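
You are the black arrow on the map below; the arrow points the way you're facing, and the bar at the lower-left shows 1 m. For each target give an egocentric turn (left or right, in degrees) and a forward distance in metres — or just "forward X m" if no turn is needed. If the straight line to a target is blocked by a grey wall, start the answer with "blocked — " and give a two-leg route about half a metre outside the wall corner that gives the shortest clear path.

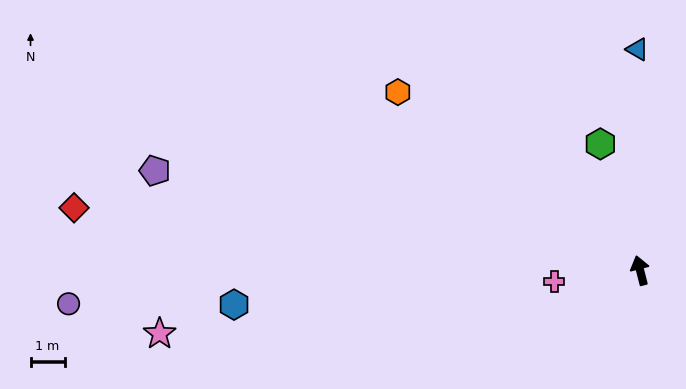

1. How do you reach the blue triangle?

turn right 14°, forward 6.5 m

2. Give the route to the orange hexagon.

turn left 39°, forward 8.8 m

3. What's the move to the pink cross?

turn left 83°, forward 2.5 m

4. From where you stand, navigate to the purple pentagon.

turn left 64°, forward 14.6 m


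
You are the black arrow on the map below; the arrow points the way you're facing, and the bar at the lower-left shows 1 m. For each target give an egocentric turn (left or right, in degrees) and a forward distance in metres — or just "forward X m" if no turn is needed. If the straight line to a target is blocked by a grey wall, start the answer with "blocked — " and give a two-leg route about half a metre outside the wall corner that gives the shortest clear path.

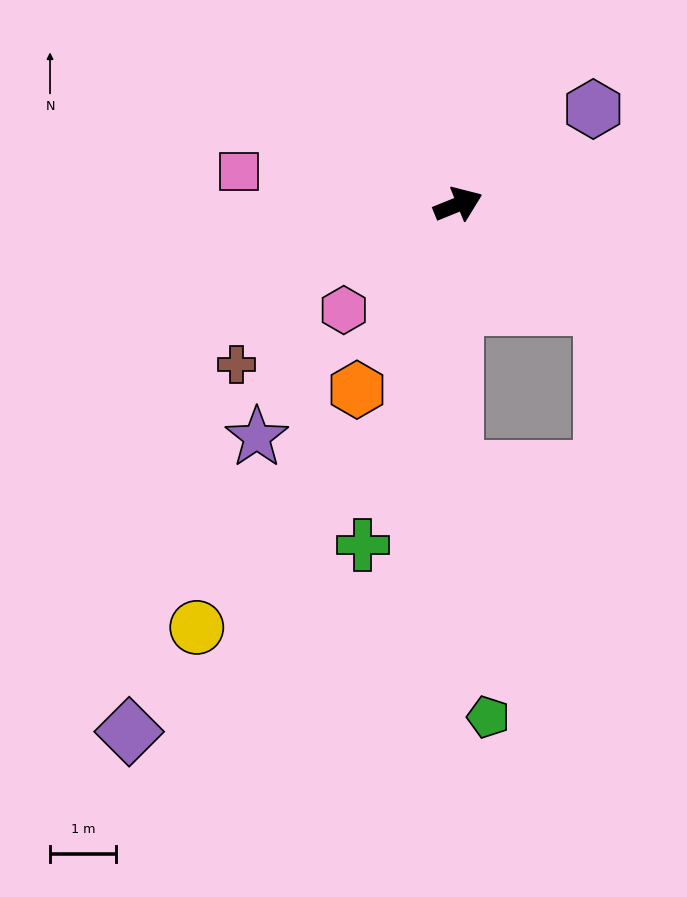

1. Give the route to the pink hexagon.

turn right 159°, forward 2.3 m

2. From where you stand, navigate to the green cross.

turn right 128°, forward 5.3 m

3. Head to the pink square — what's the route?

turn left 149°, forward 3.3 m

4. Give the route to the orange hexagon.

turn right 141°, forward 3.2 m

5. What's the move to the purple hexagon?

turn left 13°, forward 2.5 m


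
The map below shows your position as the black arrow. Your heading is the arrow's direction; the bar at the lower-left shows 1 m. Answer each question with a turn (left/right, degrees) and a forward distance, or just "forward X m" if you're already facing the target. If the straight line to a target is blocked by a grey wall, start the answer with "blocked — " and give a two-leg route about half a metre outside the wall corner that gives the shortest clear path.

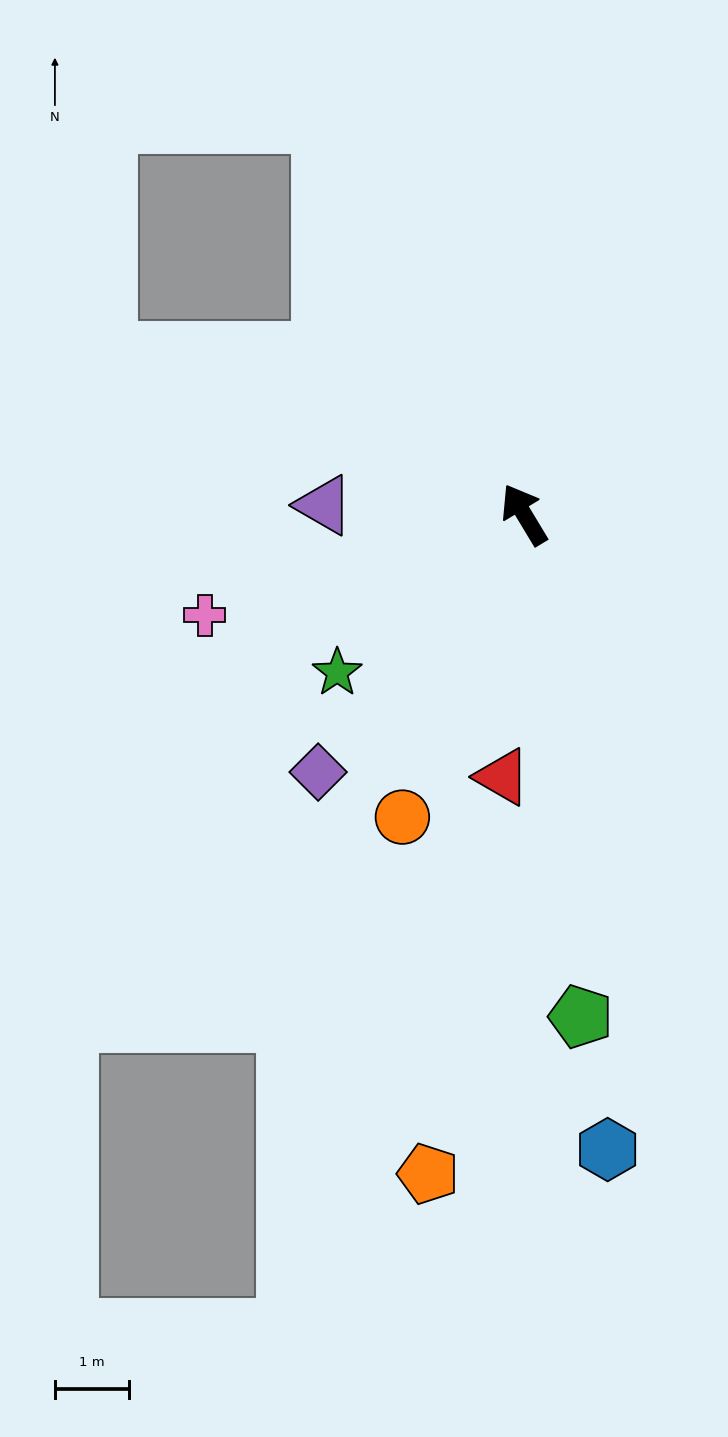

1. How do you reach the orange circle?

turn left 127°, forward 4.4 m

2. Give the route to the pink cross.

turn left 76°, forward 4.5 m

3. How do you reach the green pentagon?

turn left 155°, forward 6.8 m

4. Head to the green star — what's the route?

turn left 99°, forward 3.3 m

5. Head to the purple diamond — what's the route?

turn left 110°, forward 4.5 m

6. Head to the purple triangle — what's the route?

turn left 56°, forward 2.7 m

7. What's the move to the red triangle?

turn left 144°, forward 3.6 m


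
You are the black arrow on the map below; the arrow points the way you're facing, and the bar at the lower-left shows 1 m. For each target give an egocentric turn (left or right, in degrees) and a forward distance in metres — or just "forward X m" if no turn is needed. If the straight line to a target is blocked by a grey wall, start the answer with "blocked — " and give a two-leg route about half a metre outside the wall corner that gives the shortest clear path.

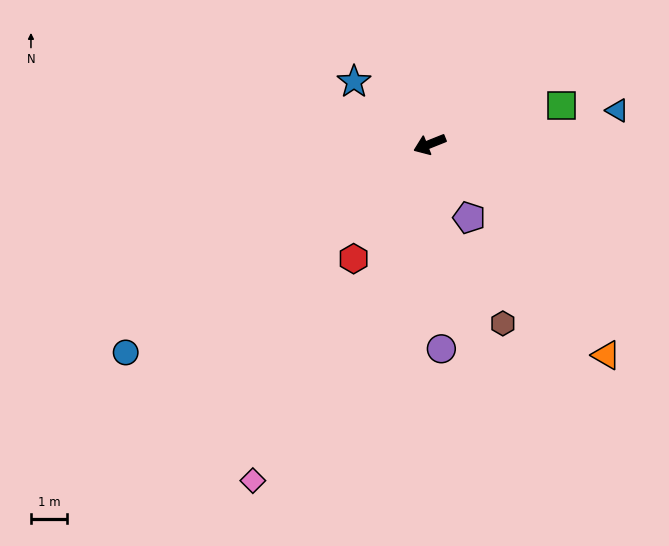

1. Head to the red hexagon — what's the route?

turn left 35°, forward 3.8 m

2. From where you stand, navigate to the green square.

turn left 174°, forward 3.8 m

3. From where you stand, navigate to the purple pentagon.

turn left 96°, forward 2.3 m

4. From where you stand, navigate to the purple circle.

turn left 71°, forward 5.7 m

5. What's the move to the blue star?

turn right 61°, forward 2.7 m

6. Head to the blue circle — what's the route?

turn left 13°, forward 10.2 m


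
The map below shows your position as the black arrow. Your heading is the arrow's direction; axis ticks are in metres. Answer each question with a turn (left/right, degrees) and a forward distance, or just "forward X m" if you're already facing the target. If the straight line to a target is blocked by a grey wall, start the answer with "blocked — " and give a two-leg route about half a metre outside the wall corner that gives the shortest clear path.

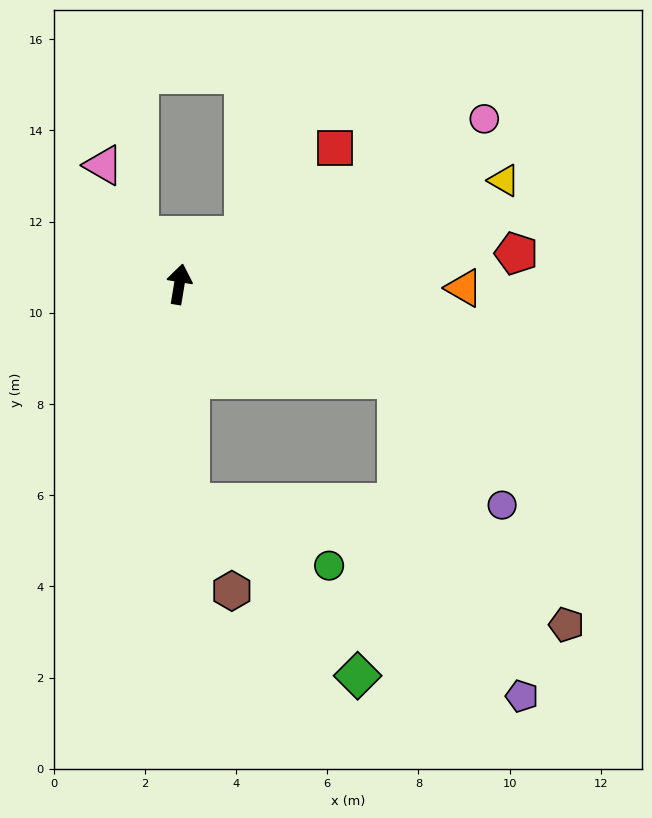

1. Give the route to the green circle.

blocked — turn right 168°, forward 4.8 m, then turn left 63°, forward 3.3 m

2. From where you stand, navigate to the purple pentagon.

blocked — turn right 104°, forward 5.2 m, then turn right 45°, forward 7.5 m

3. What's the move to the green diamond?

blocked — turn right 168°, forward 4.8 m, then turn left 41°, forward 5.3 m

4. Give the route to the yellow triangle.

turn right 63°, forward 7.5 m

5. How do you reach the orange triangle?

turn right 81°, forward 6.2 m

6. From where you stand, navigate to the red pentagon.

turn right 75°, forward 7.4 m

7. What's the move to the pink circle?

turn right 52°, forward 7.6 m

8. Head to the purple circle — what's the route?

blocked — turn right 104°, forward 5.2 m, then turn right 27°, forward 3.6 m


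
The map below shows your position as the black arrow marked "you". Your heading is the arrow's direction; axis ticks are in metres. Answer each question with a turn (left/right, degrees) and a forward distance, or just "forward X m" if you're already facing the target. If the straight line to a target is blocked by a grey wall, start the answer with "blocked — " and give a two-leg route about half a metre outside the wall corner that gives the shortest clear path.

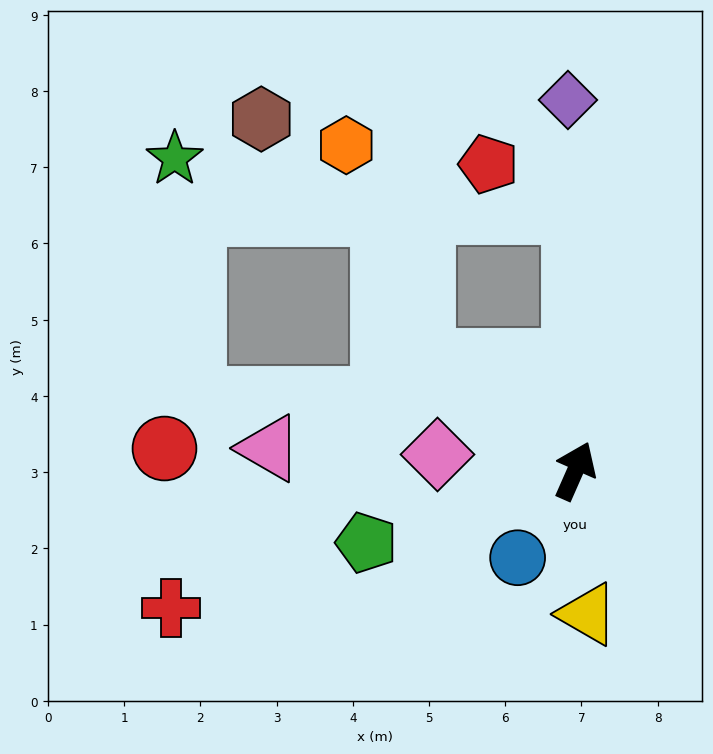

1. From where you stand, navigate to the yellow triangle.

turn right 151°, forward 1.9 m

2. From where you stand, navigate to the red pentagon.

blocked — turn left 24°, forward 3.4 m, then turn left 61°, forward 1.3 m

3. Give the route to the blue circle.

turn left 170°, forward 1.4 m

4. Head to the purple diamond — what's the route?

turn left 25°, forward 4.9 m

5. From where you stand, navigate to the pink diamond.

turn left 107°, forward 1.8 m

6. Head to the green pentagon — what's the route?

turn left 133°, forward 2.9 m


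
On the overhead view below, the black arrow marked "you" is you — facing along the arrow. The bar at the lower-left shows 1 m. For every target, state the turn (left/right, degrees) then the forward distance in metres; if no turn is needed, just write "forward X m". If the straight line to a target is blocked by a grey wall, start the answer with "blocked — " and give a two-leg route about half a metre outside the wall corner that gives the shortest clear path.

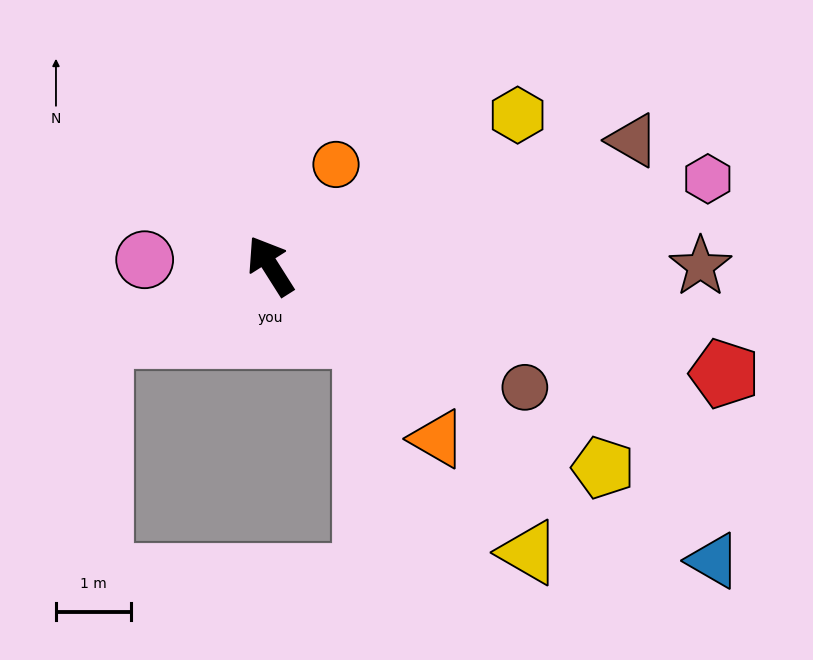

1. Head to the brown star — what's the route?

turn right 122°, forward 5.7 m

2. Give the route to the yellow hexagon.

turn right 91°, forward 3.9 m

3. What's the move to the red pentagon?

turn right 136°, forward 6.2 m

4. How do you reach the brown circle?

turn right 148°, forward 3.8 m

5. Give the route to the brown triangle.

turn right 103°, forward 5.1 m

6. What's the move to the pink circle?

turn left 55°, forward 1.7 m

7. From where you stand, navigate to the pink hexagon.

turn right 111°, forward 6.0 m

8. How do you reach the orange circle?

turn right 65°, forward 1.6 m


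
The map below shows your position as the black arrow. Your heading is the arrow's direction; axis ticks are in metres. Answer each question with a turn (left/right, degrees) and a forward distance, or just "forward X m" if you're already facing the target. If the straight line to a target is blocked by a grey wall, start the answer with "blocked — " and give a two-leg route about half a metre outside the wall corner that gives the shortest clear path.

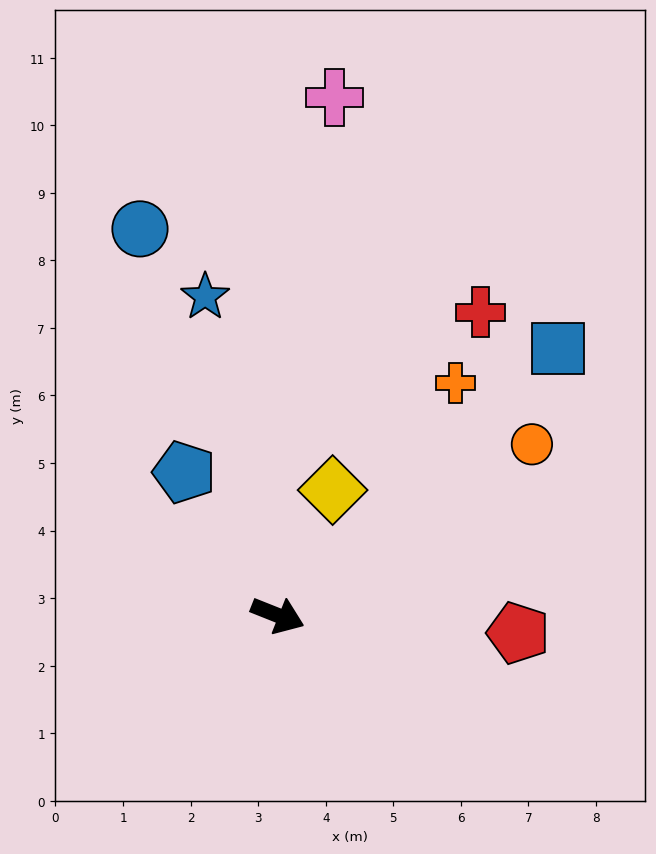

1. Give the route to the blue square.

turn left 65°, forward 5.7 m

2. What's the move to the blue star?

turn left 125°, forward 4.8 m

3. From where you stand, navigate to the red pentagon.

turn left 18°, forward 3.6 m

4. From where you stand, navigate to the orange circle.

turn left 56°, forward 4.5 m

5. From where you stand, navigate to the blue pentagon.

turn left 145°, forward 2.5 m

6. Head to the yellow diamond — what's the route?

turn left 88°, forward 2.0 m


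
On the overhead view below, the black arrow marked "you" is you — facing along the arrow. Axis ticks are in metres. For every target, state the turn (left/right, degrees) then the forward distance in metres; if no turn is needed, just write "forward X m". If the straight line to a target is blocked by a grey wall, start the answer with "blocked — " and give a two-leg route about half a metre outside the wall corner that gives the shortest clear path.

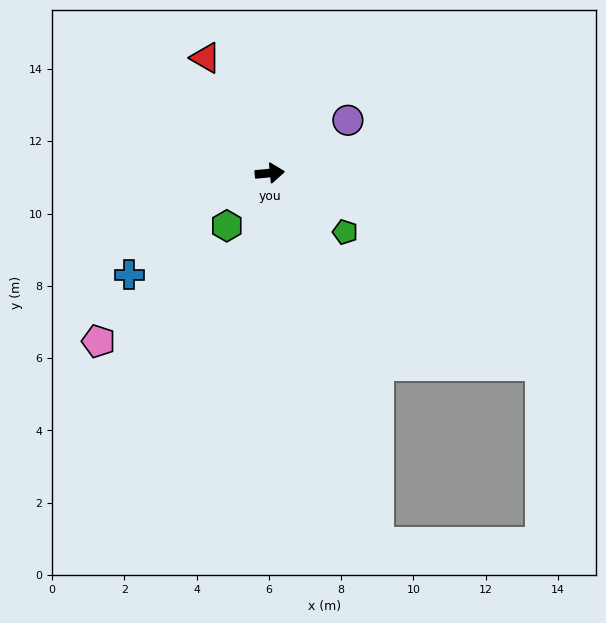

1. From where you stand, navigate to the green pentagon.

turn right 43°, forward 2.6 m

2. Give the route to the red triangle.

turn left 114°, forward 3.6 m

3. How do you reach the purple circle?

turn left 29°, forward 2.6 m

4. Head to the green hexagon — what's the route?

turn right 135°, forward 1.9 m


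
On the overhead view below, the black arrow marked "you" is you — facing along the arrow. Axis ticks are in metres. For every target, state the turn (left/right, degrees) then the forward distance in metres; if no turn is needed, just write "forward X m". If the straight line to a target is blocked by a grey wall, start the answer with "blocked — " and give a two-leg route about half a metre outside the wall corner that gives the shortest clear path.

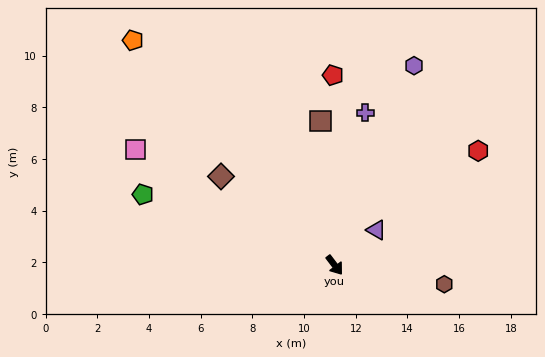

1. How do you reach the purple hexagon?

turn left 121°, forward 8.3 m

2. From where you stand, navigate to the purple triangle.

turn left 93°, forward 2.1 m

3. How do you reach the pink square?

turn right 157°, forward 8.9 m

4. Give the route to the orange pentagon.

turn right 175°, forward 11.7 m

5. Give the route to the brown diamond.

turn right 165°, forward 5.6 m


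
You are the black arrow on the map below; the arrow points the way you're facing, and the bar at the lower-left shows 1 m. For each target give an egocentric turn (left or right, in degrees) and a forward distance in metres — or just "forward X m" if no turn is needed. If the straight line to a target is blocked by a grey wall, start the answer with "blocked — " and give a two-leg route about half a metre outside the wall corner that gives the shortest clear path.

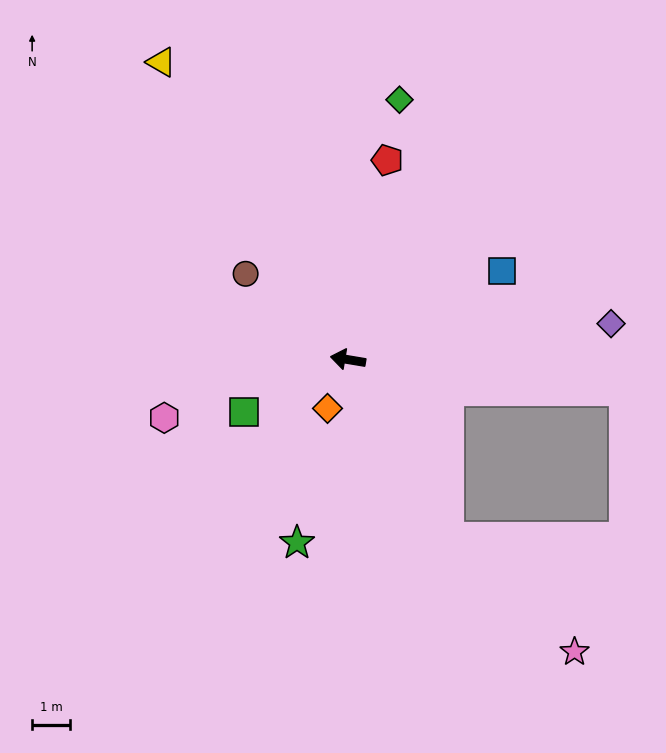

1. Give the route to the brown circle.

turn right 30°, forward 3.5 m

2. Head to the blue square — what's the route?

turn right 141°, forward 4.7 m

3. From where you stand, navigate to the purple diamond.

turn right 163°, forward 7.0 m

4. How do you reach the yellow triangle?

turn right 48°, forward 9.3 m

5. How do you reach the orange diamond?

turn left 77°, forward 1.4 m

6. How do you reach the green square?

turn left 36°, forward 3.1 m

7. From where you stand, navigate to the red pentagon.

turn right 92°, forward 5.4 m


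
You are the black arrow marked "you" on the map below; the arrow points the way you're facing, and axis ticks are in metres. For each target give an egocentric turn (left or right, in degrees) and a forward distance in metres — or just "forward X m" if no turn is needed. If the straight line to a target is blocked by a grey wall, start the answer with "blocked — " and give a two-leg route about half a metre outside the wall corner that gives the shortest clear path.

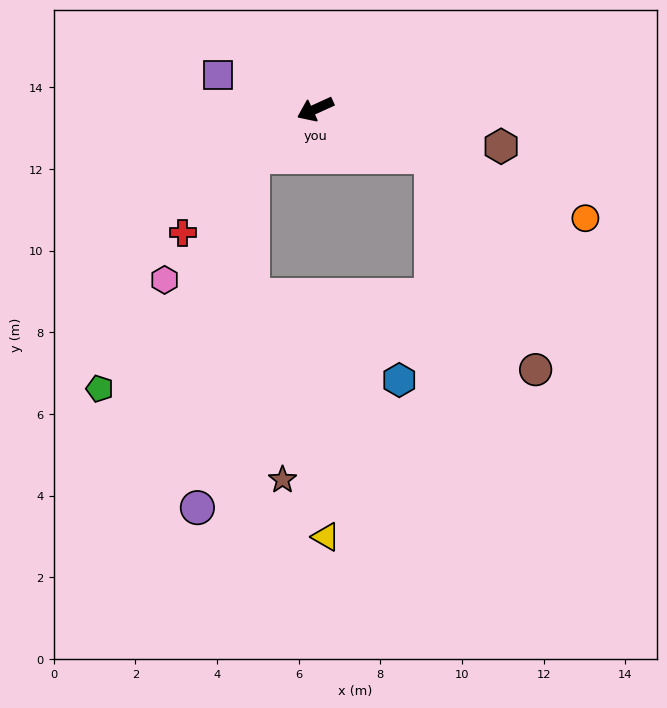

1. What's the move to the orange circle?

turn left 133°, forward 7.1 m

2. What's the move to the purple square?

turn right 44°, forward 2.5 m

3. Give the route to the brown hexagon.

turn left 144°, forward 4.6 m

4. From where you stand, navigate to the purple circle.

blocked — turn left 13°, forward 1.9 m, then turn left 44°, forward 8.7 m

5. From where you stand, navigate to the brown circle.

blocked — turn left 133°, forward 3.1 m, then turn right 41°, forward 5.8 m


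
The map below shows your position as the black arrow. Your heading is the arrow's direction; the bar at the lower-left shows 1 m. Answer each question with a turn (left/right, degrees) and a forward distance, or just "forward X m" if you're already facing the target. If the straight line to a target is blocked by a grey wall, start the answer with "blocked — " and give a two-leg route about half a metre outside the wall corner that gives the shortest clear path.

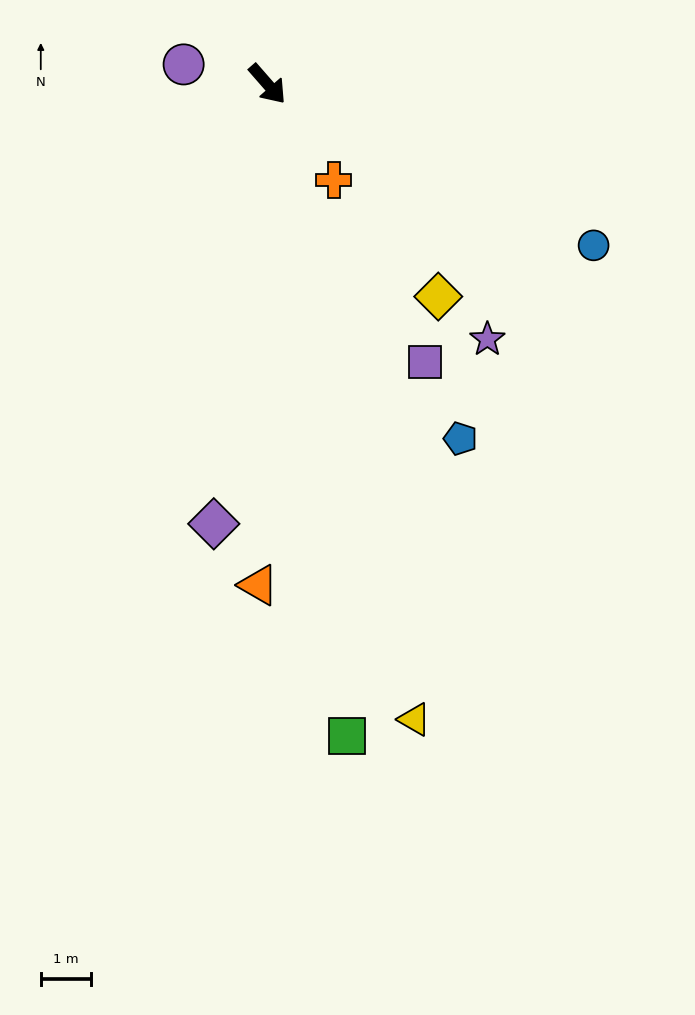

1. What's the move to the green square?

turn right 34°, forward 13.0 m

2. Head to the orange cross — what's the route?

turn right 7°, forward 2.3 m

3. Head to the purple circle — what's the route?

turn right 144°, forward 1.7 m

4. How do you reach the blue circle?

turn left 23°, forward 7.2 m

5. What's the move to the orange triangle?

turn right 42°, forward 10.0 m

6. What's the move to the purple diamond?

turn right 48°, forward 8.8 m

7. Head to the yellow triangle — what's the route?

turn right 28°, forward 13.0 m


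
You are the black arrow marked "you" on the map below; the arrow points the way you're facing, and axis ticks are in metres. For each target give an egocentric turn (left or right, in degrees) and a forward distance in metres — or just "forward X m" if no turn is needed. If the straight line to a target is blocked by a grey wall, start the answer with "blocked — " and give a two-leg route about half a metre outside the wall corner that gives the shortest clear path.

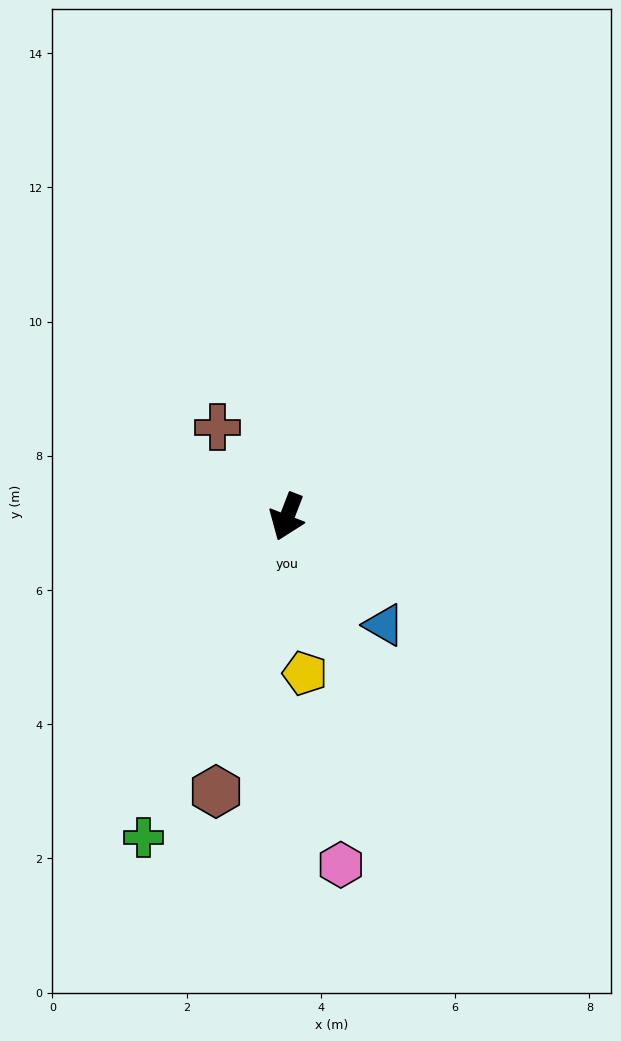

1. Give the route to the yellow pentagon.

turn left 28°, forward 2.3 m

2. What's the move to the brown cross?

turn right 121°, forward 1.7 m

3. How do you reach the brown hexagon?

turn left 7°, forward 4.2 m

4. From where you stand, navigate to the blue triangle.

turn left 63°, forward 2.2 m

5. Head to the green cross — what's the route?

turn right 3°, forward 5.2 m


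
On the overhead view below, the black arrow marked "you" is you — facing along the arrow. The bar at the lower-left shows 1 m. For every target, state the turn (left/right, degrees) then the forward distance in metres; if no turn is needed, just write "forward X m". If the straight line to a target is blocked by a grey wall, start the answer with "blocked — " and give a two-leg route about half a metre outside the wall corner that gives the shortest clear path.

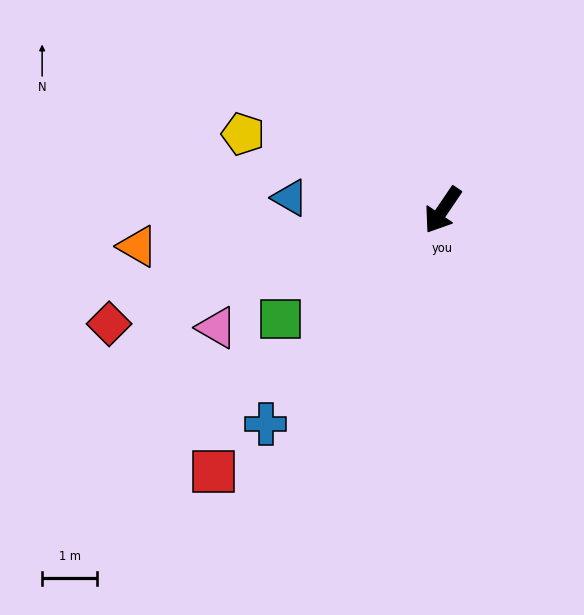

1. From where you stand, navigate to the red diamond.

turn right 37°, forward 6.4 m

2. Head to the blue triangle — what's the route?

turn right 61°, forward 2.8 m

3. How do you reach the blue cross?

turn right 5°, forward 5.1 m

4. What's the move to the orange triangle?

turn right 49°, forward 5.6 m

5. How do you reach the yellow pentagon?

turn right 77°, forward 3.9 m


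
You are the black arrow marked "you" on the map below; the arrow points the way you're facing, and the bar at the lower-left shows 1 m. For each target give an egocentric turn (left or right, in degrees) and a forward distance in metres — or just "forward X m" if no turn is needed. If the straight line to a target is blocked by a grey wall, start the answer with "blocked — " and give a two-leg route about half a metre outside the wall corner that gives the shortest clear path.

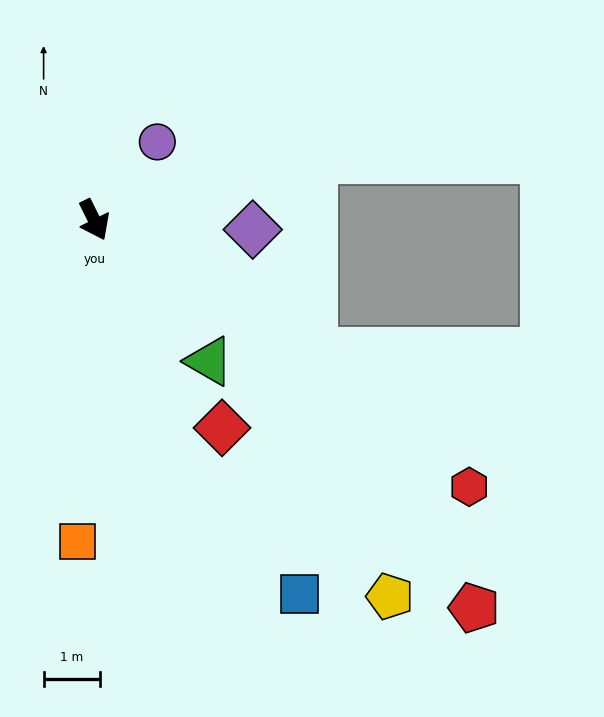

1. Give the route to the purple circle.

turn left 115°, forward 1.8 m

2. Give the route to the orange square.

turn right 29°, forward 5.7 m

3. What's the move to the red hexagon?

turn left 28°, forward 8.1 m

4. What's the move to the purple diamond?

turn left 60°, forward 2.8 m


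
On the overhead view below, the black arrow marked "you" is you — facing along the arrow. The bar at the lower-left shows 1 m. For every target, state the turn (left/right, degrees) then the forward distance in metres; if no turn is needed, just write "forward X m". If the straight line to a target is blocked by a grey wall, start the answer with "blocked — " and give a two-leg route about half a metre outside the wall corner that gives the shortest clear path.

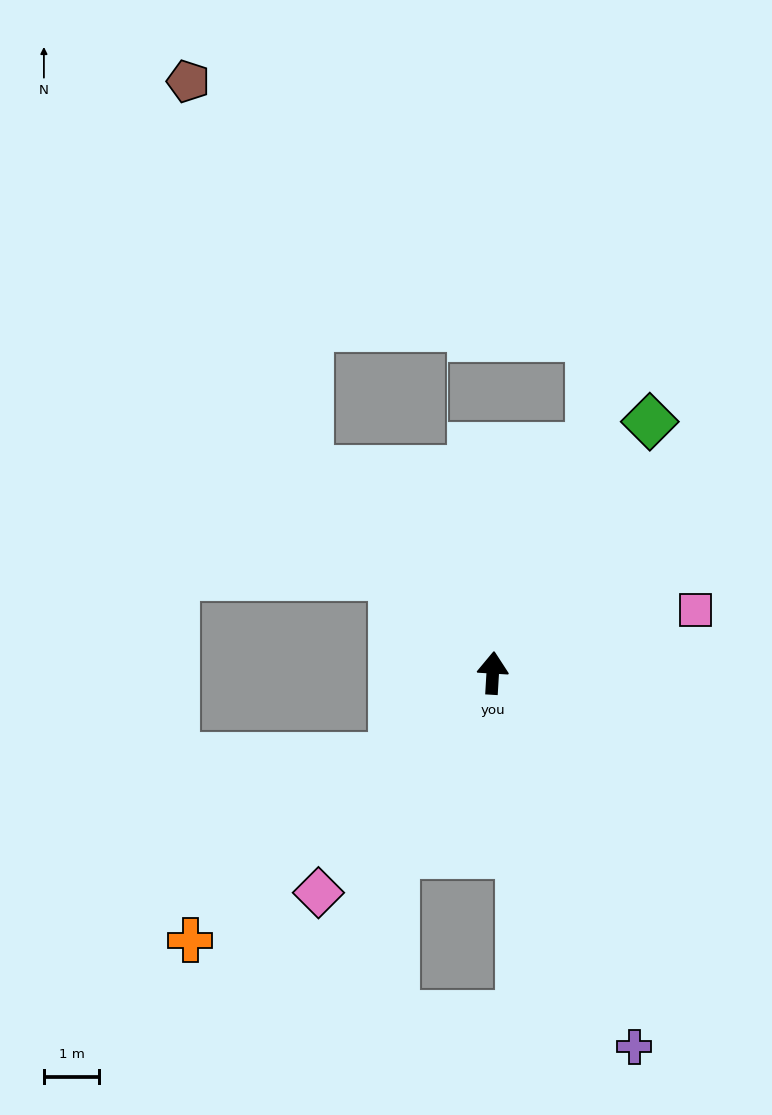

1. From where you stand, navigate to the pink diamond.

turn left 145°, forward 5.1 m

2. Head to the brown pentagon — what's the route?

blocked — turn left 45°, forward 5.0 m, then turn right 24°, forward 7.3 m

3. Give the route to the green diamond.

turn right 29°, forward 5.4 m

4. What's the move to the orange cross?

turn left 135°, forward 7.3 m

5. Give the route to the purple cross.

turn right 156°, forward 7.2 m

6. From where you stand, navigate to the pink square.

turn right 69°, forward 3.8 m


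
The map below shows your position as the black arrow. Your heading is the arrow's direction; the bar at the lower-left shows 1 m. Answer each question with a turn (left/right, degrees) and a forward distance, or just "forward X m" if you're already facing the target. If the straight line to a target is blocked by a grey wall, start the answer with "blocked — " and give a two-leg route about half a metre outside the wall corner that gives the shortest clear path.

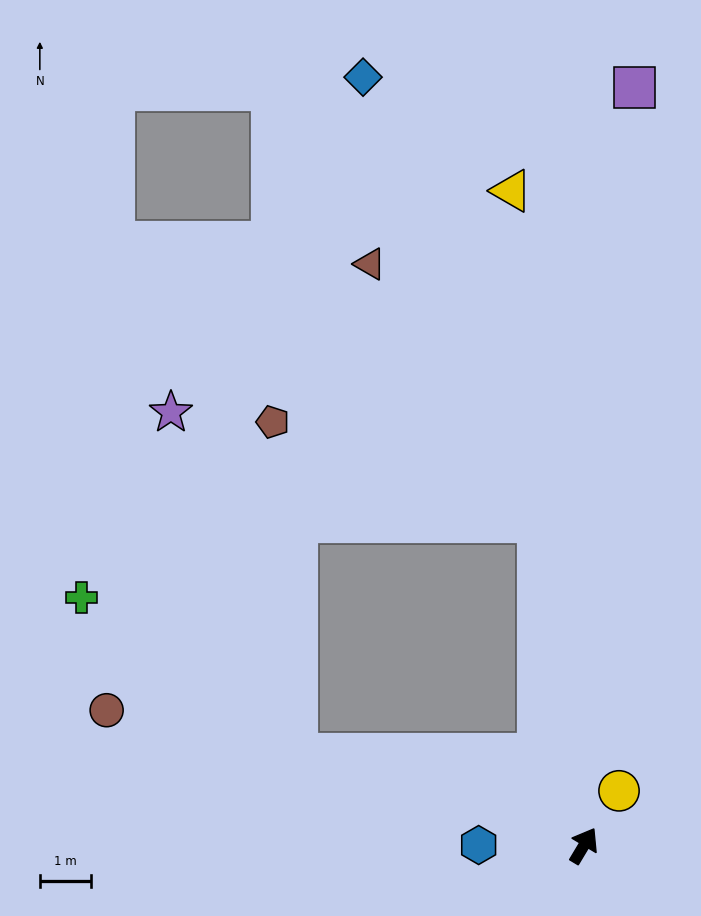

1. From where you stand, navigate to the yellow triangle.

turn left 37°, forward 13.0 m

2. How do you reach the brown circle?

turn left 105°, forward 9.8 m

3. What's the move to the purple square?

turn left 27°, forward 15.0 m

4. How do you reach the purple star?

blocked — turn left 103°, forward 5.9 m, then turn right 52°, forward 7.2 m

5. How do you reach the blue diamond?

blocked — turn left 39°, forward 6.5 m, then turn left 14°, forward 9.4 m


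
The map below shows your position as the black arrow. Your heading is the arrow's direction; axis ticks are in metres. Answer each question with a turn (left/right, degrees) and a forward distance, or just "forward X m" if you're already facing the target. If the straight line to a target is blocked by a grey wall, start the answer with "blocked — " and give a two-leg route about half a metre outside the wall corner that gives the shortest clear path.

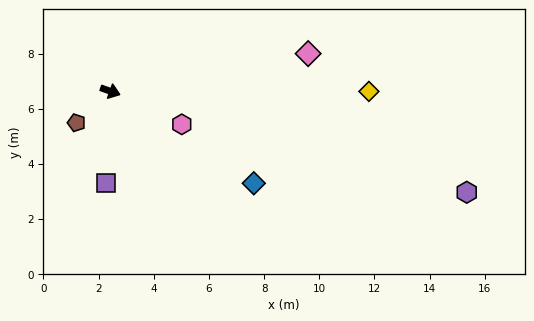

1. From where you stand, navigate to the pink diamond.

turn left 30°, forward 7.3 m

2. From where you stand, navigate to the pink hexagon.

turn right 5°, forward 2.9 m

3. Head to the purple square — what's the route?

turn right 73°, forward 3.3 m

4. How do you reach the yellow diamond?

turn left 20°, forward 9.4 m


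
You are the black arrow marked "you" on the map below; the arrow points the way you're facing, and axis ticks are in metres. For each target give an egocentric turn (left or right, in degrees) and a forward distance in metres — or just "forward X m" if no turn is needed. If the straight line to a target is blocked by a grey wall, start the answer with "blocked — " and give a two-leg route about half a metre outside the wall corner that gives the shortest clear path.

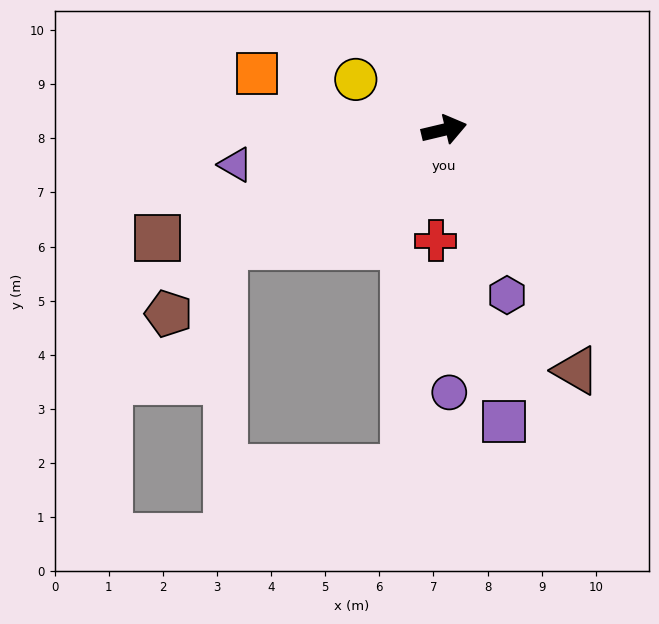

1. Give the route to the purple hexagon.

turn right 83°, forward 3.3 m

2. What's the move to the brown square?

turn right 173°, forward 5.7 m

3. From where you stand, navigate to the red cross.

turn right 108°, forward 2.1 m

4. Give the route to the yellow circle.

turn left 137°, forward 1.9 m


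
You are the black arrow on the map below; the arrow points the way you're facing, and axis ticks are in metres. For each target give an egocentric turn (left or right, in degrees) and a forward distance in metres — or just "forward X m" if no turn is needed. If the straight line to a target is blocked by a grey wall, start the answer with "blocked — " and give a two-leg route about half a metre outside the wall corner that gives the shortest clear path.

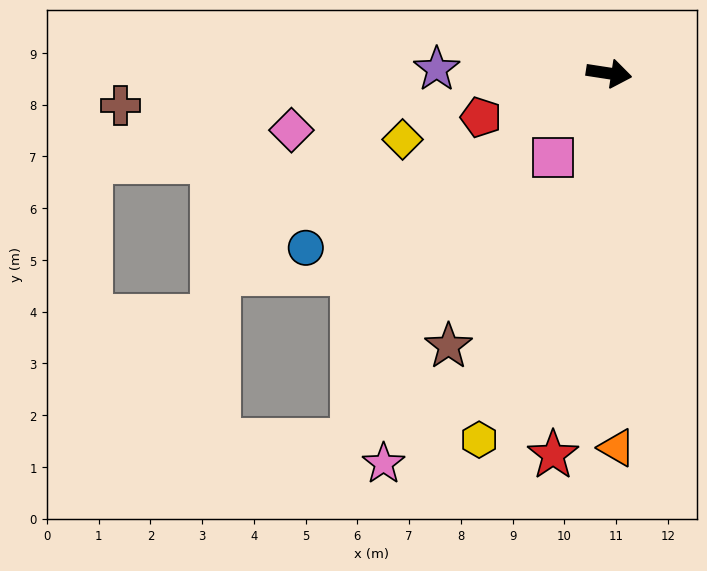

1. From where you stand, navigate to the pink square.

turn right 115°, forward 2.0 m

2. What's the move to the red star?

turn right 90°, forward 7.5 m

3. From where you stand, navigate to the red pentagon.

turn right 152°, forward 2.6 m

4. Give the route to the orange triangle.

turn right 80°, forward 7.2 m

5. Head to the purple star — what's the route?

turn right 173°, forward 3.3 m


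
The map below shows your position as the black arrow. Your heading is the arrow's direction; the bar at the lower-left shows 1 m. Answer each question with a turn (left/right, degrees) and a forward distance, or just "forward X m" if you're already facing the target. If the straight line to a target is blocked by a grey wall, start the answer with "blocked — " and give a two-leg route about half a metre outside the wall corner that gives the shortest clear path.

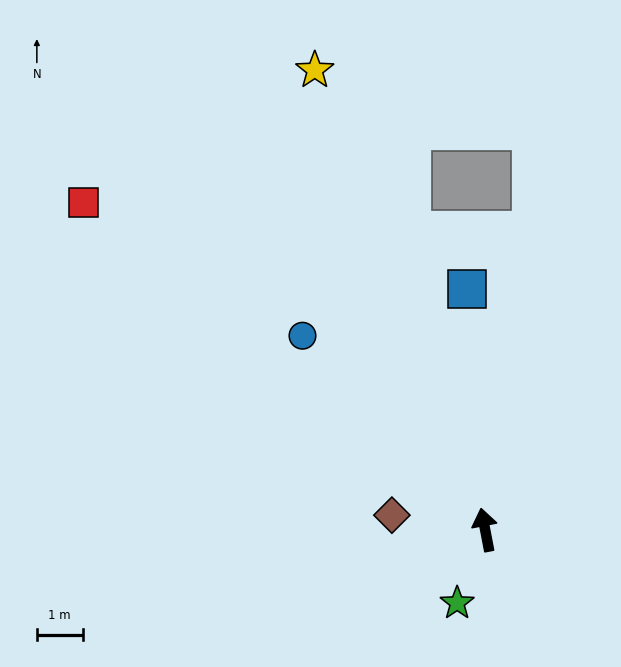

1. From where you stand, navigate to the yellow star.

turn left 9°, forward 10.7 m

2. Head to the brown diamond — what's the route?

turn left 70°, forward 2.1 m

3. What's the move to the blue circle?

turn left 32°, forward 5.8 m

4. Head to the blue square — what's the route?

turn right 7°, forward 5.3 m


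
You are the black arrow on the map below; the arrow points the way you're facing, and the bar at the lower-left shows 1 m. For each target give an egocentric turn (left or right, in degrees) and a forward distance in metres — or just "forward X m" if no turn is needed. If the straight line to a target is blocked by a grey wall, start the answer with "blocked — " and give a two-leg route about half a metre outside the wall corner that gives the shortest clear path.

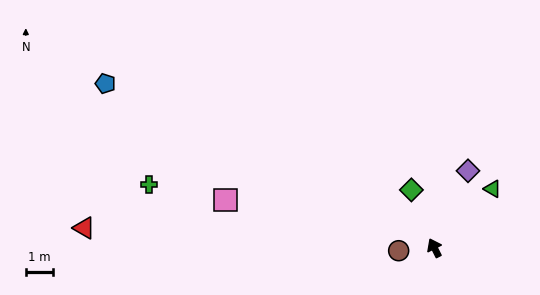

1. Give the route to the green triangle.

turn right 71°, forward 3.0 m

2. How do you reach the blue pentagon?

turn left 37°, forward 13.3 m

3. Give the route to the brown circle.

turn left 68°, forward 1.3 m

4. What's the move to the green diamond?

turn right 5°, forward 2.3 m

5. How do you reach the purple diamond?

turn right 50°, forward 3.0 m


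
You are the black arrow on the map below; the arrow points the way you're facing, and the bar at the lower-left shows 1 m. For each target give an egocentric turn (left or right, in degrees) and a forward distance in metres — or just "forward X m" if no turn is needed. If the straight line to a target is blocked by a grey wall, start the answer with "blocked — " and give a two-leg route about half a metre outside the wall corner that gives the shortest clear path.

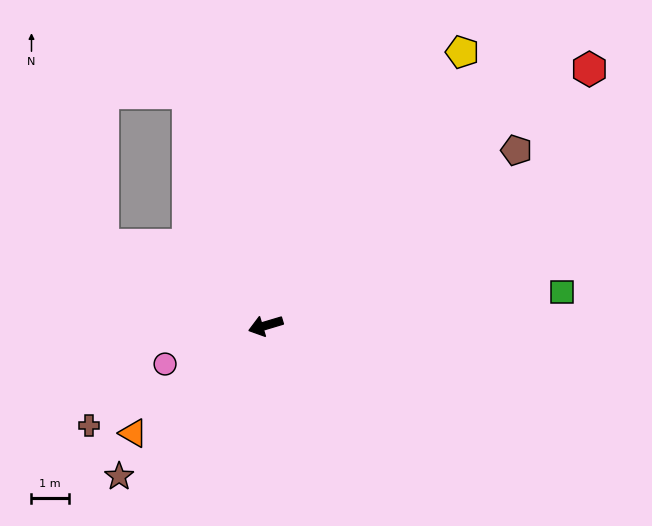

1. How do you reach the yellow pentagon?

turn right 142°, forward 9.0 m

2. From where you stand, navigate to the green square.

turn left 170°, forward 8.0 m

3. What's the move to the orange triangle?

turn left 22°, forward 4.6 m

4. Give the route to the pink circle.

turn left 4°, forward 2.9 m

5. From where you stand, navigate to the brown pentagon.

turn right 162°, forward 8.2 m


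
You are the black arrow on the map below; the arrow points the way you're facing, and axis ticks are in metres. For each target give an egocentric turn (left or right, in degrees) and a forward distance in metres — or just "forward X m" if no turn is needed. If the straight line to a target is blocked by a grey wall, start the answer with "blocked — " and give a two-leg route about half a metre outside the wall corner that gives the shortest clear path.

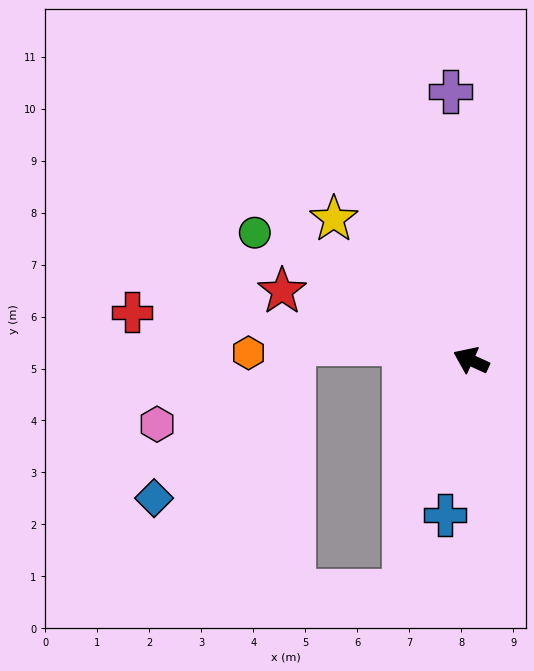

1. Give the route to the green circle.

turn right 6°, forward 4.8 m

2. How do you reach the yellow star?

turn right 21°, forward 3.8 m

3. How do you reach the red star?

turn left 4°, forward 3.9 m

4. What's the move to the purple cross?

turn right 61°, forward 5.2 m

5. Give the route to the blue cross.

turn left 105°, forward 3.0 m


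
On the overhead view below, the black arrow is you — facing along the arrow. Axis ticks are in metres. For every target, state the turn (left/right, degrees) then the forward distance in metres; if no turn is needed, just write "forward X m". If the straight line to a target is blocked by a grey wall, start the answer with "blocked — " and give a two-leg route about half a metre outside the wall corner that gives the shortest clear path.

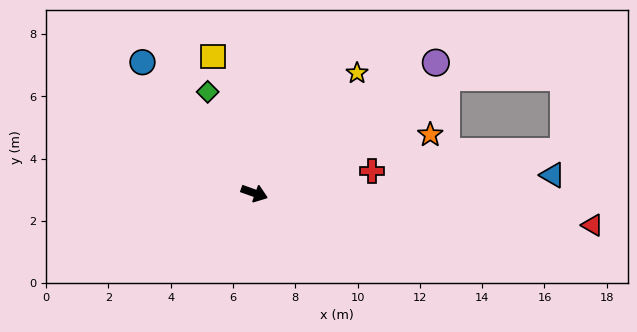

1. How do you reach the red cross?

turn left 30°, forward 3.8 m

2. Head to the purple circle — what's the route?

turn left 55°, forward 7.2 m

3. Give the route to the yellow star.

turn left 69°, forward 5.1 m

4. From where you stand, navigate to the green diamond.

turn left 134°, forward 3.6 m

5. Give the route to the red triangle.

turn left 14°, forward 10.9 m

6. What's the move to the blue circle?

turn left 150°, forward 5.5 m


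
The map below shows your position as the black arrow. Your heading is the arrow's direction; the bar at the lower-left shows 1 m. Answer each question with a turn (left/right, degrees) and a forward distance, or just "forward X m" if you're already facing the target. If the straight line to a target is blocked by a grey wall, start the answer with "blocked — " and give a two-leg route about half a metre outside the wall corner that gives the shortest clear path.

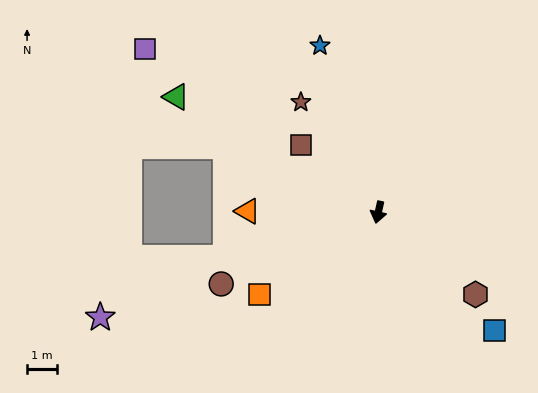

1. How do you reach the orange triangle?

turn right 78°, forward 4.3 m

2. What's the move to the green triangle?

turn right 107°, forward 7.7 m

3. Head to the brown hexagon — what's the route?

turn left 62°, forward 4.2 m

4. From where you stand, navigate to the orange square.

turn right 43°, forward 4.8 m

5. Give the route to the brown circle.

turn right 53°, forward 5.7 m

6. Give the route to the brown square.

turn right 118°, forward 3.4 m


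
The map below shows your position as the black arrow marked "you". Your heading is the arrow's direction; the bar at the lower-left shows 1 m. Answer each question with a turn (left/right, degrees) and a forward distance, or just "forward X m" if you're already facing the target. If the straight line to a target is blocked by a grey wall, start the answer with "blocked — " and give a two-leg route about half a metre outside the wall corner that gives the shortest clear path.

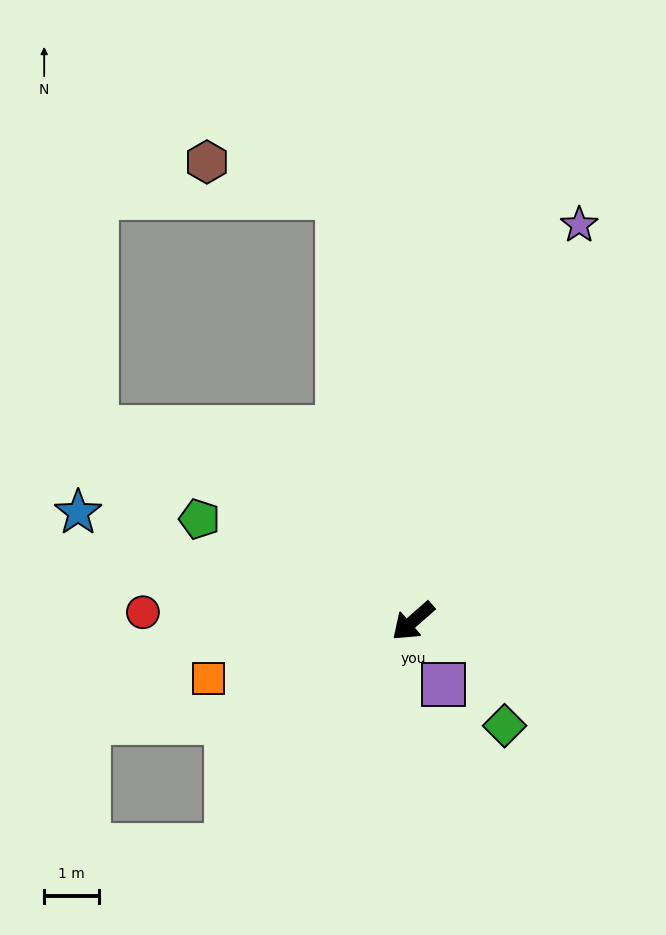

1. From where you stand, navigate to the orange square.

turn right 26°, forward 3.8 m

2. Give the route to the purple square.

turn left 75°, forward 1.3 m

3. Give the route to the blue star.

turn right 59°, forward 6.4 m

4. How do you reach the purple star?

turn right 154°, forward 7.8 m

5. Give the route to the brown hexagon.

blocked — turn right 121°, forward 7.8 m, then turn left 65°, forward 2.5 m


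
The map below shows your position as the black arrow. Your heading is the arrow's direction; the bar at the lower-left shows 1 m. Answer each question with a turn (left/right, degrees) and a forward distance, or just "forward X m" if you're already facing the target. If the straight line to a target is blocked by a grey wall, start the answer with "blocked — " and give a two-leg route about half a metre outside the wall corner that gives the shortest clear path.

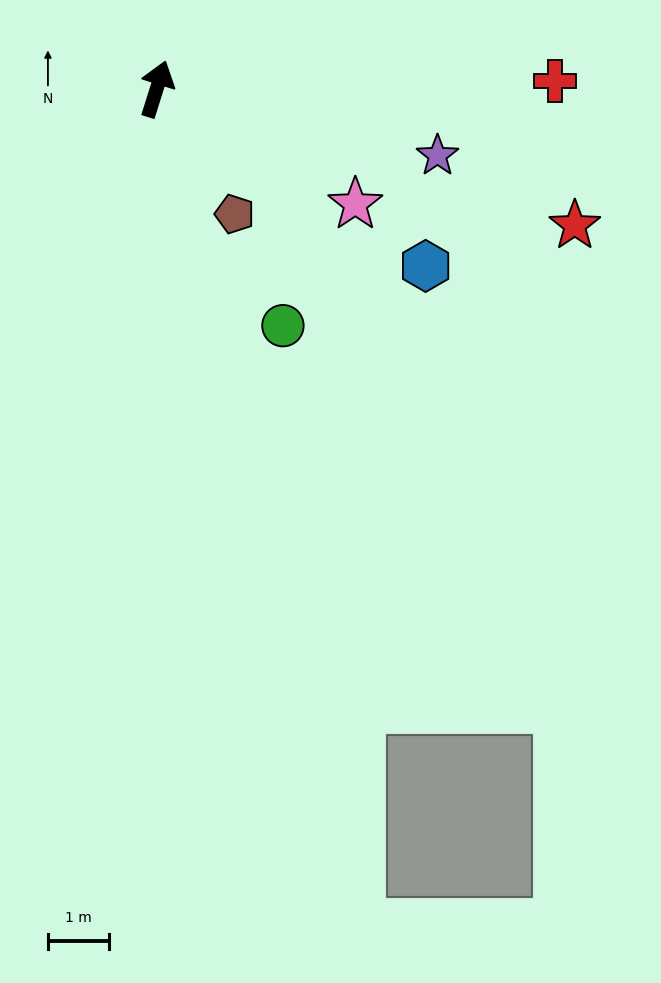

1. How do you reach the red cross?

turn right 71°, forward 6.5 m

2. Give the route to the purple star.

turn right 86°, forward 4.7 m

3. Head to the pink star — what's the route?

turn right 103°, forward 3.7 m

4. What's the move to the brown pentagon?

turn right 131°, forward 2.4 m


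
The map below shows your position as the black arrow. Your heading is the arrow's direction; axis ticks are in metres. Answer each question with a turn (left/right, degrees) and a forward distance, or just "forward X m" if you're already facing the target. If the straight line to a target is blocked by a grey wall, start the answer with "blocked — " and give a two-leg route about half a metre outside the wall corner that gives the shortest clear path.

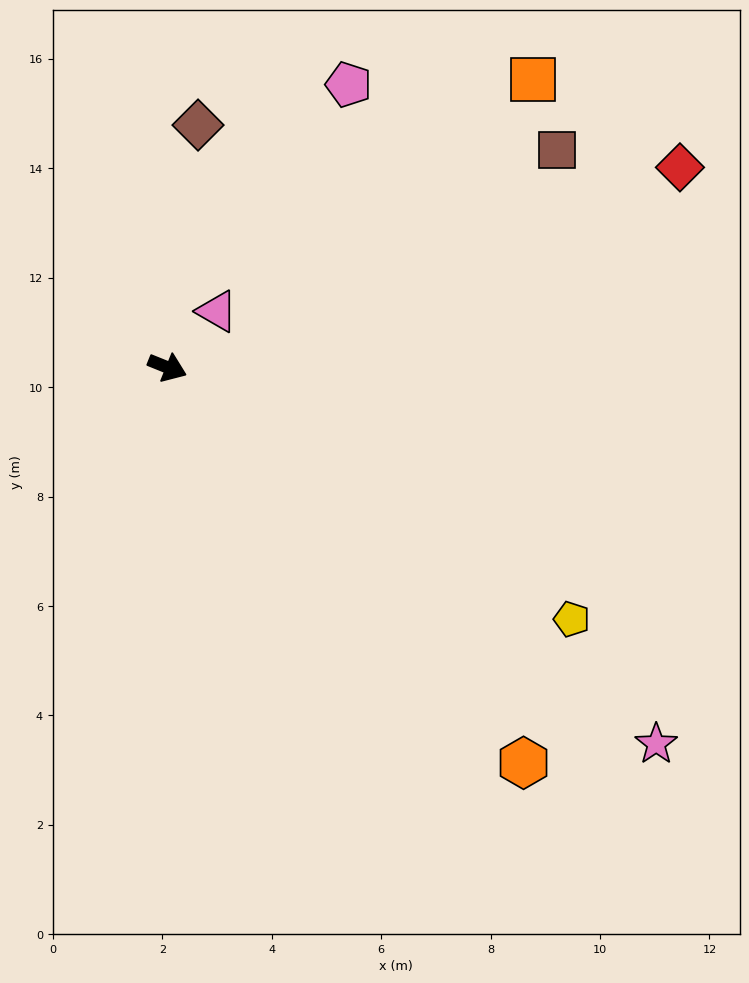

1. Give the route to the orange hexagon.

turn right 26°, forward 9.7 m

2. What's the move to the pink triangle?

turn left 70°, forward 1.4 m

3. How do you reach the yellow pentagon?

turn right 10°, forward 8.7 m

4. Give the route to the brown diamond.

turn left 105°, forward 4.5 m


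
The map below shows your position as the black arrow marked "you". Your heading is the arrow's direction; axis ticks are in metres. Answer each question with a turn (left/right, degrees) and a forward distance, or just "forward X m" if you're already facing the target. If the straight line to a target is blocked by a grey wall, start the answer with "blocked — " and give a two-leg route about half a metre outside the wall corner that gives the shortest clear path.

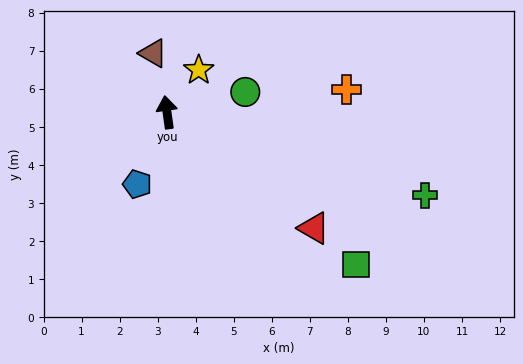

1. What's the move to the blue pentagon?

turn left 150°, forward 2.0 m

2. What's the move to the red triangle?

turn right 136°, forward 4.9 m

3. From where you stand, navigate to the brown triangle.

turn left 5°, forward 1.6 m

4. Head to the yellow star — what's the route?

turn right 45°, forward 1.4 m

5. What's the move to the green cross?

turn right 116°, forward 7.1 m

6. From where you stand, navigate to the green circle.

turn right 84°, forward 2.1 m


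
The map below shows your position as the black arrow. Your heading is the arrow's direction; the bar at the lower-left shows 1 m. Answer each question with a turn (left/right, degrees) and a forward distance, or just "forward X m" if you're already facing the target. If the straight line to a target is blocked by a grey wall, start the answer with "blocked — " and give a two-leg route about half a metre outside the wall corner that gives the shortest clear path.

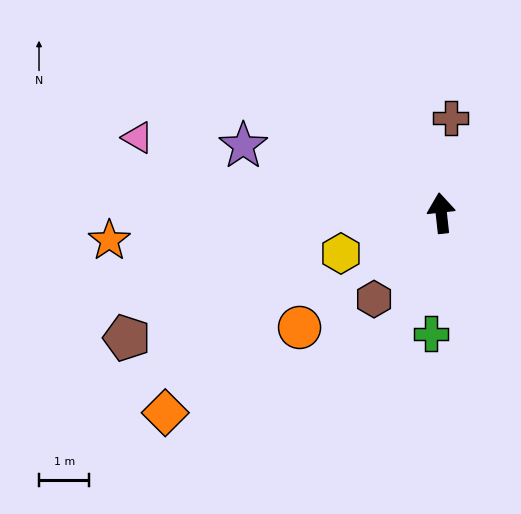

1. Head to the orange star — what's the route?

turn left 89°, forward 6.6 m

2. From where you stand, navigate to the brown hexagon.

turn left 136°, forward 2.2 m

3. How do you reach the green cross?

turn left 169°, forward 2.4 m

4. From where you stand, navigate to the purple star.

turn left 65°, forward 4.2 m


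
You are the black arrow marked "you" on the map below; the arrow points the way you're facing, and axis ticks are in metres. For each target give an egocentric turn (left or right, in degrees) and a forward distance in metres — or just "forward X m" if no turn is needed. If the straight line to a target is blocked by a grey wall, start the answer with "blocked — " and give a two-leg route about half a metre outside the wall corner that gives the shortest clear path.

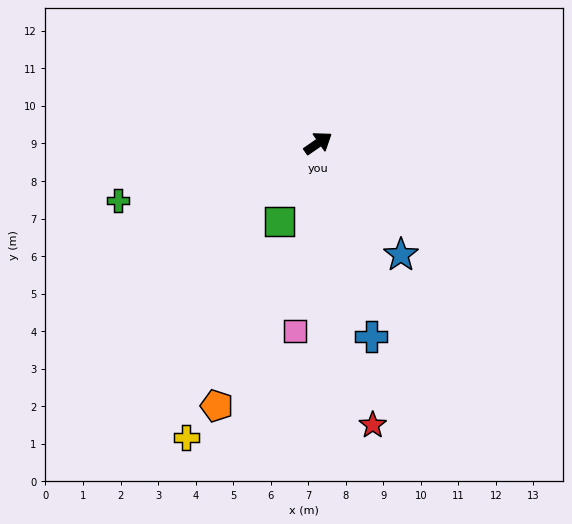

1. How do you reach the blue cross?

turn right 109°, forward 5.3 m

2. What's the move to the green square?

turn right 151°, forward 2.3 m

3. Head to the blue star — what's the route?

turn right 88°, forward 3.7 m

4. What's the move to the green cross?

turn left 161°, forward 5.5 m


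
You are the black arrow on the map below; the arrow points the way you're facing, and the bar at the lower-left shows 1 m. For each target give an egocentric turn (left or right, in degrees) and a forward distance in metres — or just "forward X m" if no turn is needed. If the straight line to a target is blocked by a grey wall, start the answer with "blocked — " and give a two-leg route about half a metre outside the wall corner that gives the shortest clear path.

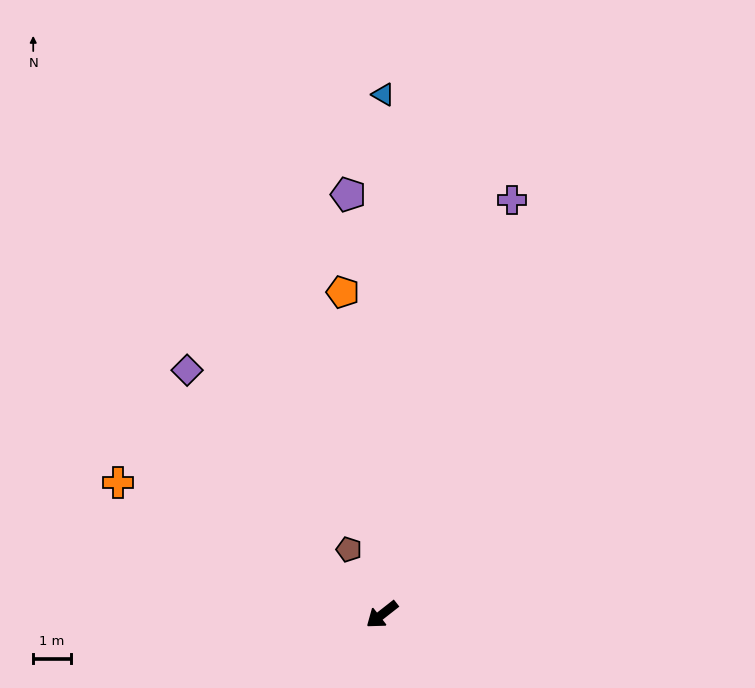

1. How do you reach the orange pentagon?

turn right 121°, forward 8.6 m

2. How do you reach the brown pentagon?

turn right 101°, forward 1.9 m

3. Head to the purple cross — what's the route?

turn right 145°, forward 11.5 m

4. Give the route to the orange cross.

turn right 65°, forward 7.8 m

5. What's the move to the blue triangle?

turn right 128°, forward 13.7 m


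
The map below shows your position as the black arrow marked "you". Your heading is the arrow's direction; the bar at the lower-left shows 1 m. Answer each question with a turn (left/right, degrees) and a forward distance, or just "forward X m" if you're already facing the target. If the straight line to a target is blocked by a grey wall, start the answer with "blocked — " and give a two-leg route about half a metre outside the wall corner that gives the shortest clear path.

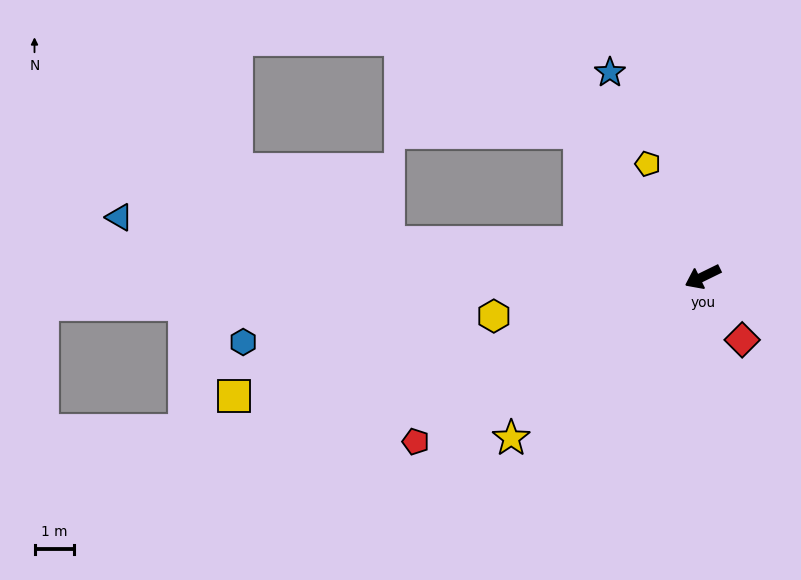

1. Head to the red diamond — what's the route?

turn left 96°, forward 1.9 m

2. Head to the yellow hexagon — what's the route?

turn right 15°, forward 5.4 m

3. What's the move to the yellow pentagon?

turn right 90°, forward 3.2 m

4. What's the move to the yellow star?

turn left 14°, forward 6.4 m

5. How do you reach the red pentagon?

turn left 4°, forward 8.5 m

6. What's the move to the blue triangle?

turn right 32°, forward 15.0 m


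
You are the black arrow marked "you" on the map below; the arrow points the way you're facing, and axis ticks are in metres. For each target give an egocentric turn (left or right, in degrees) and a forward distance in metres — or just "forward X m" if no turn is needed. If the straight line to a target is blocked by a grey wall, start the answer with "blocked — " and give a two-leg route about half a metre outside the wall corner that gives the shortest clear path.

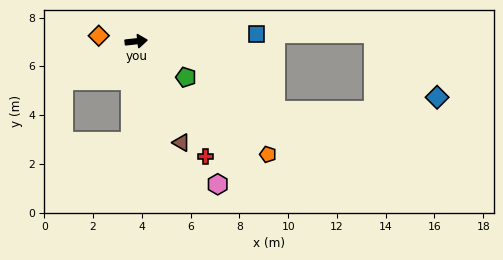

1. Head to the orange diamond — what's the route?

turn left 165°, forward 1.6 m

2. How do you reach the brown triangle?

turn right 72°, forward 4.5 m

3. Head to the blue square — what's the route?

turn right 3°, forward 4.9 m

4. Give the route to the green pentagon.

turn right 42°, forward 2.5 m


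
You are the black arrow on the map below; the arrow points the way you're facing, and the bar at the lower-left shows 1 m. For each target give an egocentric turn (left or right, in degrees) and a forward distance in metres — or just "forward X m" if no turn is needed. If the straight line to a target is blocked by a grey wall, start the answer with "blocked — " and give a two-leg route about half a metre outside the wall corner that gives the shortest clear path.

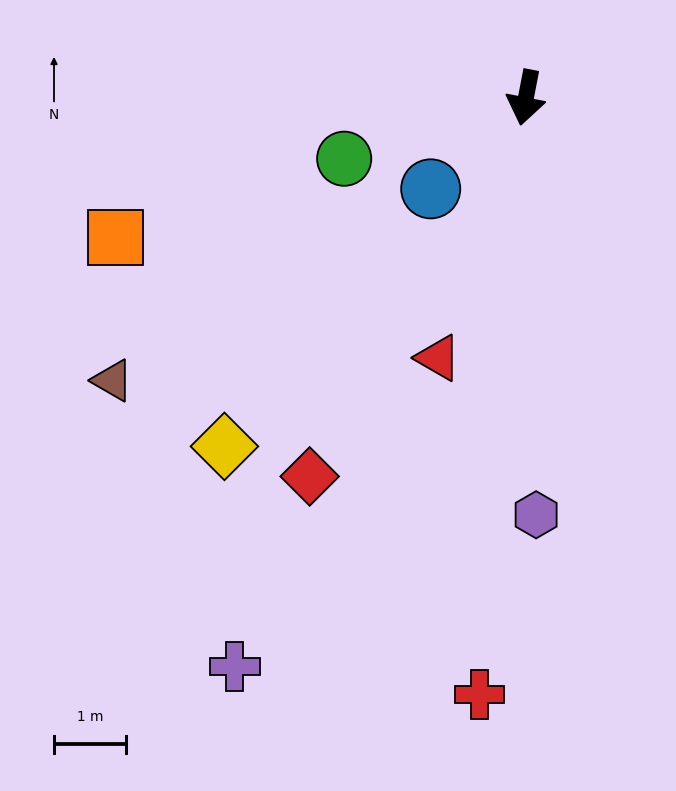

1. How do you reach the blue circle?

turn right 35°, forward 1.8 m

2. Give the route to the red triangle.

turn right 8°, forward 3.8 m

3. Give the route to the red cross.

turn left 6°, forward 8.3 m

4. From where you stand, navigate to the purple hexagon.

turn left 12°, forward 5.8 m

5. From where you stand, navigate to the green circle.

turn right 61°, forward 2.7 m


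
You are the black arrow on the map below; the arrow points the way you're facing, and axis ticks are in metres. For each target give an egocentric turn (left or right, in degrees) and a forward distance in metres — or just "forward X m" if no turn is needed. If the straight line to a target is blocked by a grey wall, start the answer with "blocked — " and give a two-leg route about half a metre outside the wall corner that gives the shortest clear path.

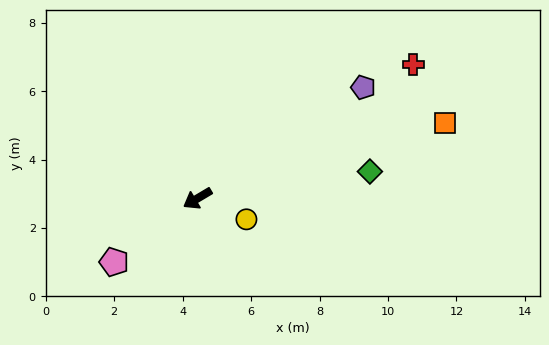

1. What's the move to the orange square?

turn left 166°, forward 7.6 m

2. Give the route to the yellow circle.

turn left 126°, forward 1.6 m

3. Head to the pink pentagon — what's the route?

turn left 7°, forward 3.1 m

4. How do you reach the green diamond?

turn left 158°, forward 5.1 m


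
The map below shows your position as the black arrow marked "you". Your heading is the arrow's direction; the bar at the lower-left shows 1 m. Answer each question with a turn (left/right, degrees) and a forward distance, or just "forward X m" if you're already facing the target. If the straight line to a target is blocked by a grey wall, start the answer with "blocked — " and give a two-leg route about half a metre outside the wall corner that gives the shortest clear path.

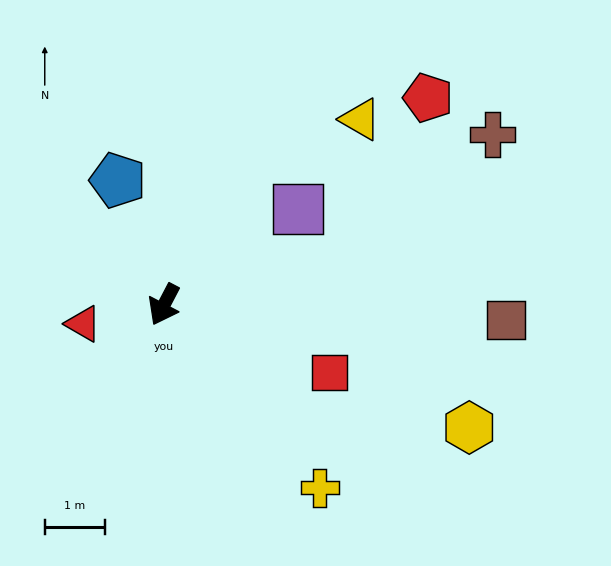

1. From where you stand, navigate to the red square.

turn left 95°, forward 3.0 m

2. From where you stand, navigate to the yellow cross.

turn left 68°, forward 4.0 m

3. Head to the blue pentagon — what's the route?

turn right 132°, forward 2.2 m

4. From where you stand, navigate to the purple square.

turn left 153°, forward 2.7 m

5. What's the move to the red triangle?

turn right 49°, forward 1.4 m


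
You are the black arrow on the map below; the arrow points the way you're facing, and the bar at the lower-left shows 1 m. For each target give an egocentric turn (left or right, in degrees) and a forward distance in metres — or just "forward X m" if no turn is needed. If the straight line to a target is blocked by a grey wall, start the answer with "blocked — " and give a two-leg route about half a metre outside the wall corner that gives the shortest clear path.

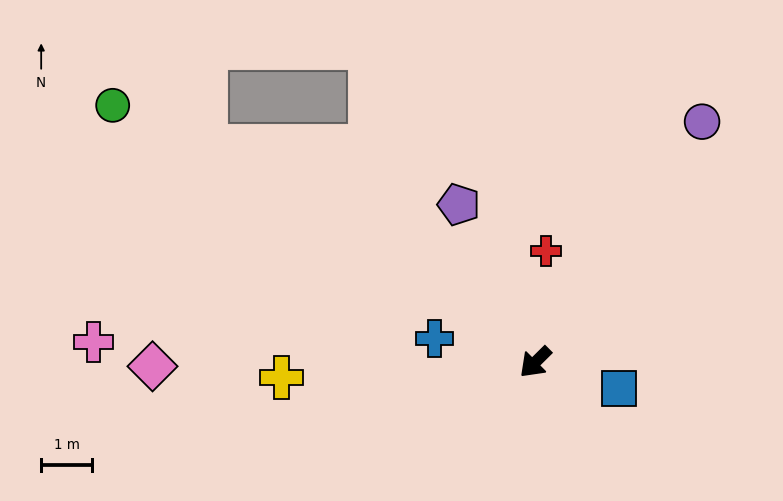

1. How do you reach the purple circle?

turn right 169°, forward 5.8 m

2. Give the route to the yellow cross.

turn right 41°, forward 5.0 m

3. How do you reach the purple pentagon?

turn right 109°, forward 3.5 m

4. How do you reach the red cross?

turn right 140°, forward 2.2 m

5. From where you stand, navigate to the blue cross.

turn right 58°, forward 2.0 m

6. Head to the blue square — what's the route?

turn left 118°, forward 1.7 m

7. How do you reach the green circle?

turn right 76°, forward 9.8 m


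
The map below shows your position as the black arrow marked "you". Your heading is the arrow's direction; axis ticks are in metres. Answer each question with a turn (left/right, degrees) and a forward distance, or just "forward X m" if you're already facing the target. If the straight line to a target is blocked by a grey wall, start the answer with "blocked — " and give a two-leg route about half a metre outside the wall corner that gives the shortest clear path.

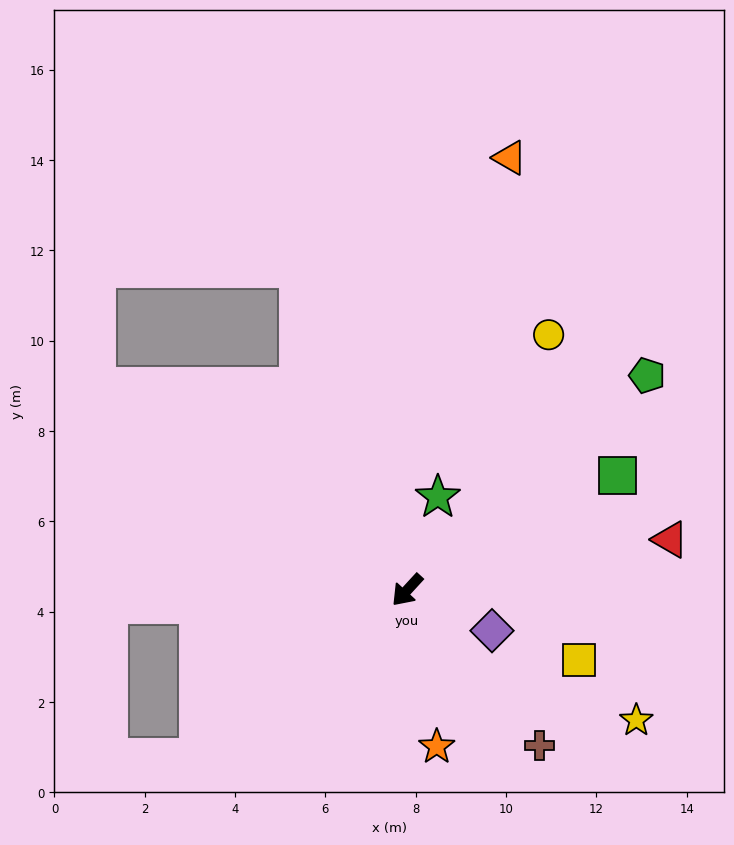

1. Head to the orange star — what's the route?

turn left 53°, forward 3.5 m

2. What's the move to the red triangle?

turn left 143°, forward 5.9 m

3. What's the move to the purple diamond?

turn left 107°, forward 2.1 m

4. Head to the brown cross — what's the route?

turn left 83°, forward 4.5 m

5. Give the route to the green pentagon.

turn left 174°, forward 7.1 m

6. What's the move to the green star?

turn right 156°, forward 2.2 m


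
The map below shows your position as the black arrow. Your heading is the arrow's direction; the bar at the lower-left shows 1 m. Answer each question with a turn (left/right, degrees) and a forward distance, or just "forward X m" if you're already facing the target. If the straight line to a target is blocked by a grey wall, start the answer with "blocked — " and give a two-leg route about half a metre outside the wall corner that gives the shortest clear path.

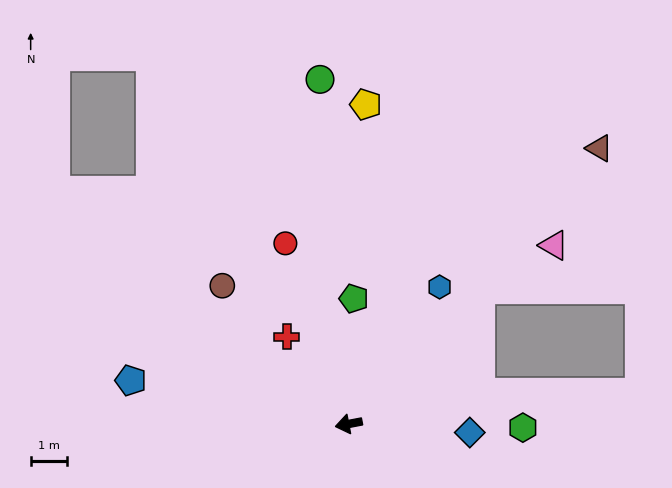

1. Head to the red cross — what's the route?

turn right 65°, forward 3.0 m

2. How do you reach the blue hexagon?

turn right 134°, forward 4.6 m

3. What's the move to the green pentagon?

turn right 103°, forward 3.5 m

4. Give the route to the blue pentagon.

turn right 22°, forward 6.2 m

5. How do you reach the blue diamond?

turn left 165°, forward 3.4 m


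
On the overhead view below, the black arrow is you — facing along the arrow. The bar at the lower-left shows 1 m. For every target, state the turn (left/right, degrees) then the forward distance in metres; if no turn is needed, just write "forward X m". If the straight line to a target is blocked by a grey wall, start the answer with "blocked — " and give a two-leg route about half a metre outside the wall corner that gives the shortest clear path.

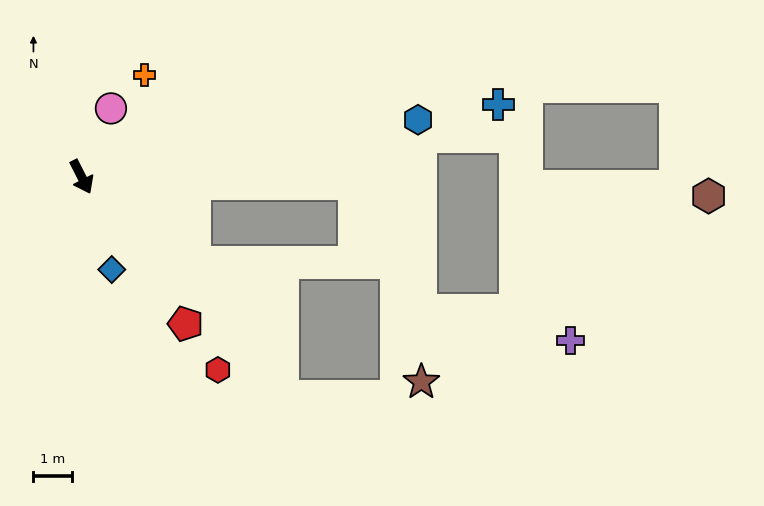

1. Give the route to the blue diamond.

turn right 9°, forward 2.5 m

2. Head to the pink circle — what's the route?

turn left 130°, forward 1.9 m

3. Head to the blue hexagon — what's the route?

turn left 73°, forward 8.9 m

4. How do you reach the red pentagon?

turn left 8°, forward 4.7 m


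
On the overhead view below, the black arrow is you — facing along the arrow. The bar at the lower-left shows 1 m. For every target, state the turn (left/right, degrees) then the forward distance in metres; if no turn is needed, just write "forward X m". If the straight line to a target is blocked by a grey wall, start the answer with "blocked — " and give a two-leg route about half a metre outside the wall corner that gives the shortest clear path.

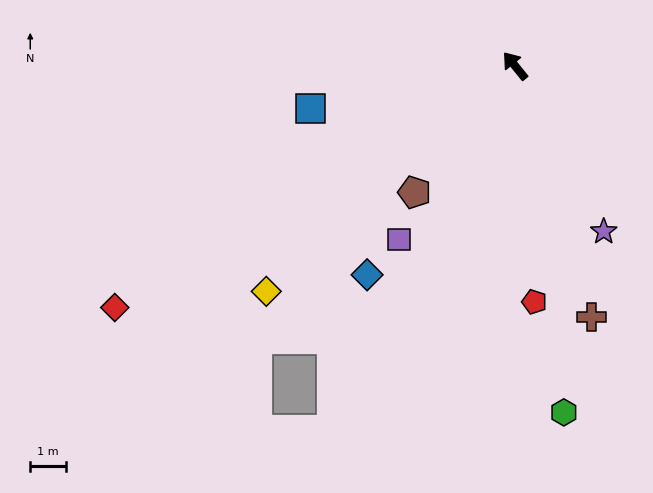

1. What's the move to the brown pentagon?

turn left 102°, forward 4.6 m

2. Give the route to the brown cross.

turn left 158°, forward 7.4 m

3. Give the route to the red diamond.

turn left 82°, forward 13.2 m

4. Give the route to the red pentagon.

turn left 146°, forward 6.7 m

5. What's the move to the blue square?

turn left 63°, forward 5.9 m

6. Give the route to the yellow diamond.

turn left 93°, forward 9.5 m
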